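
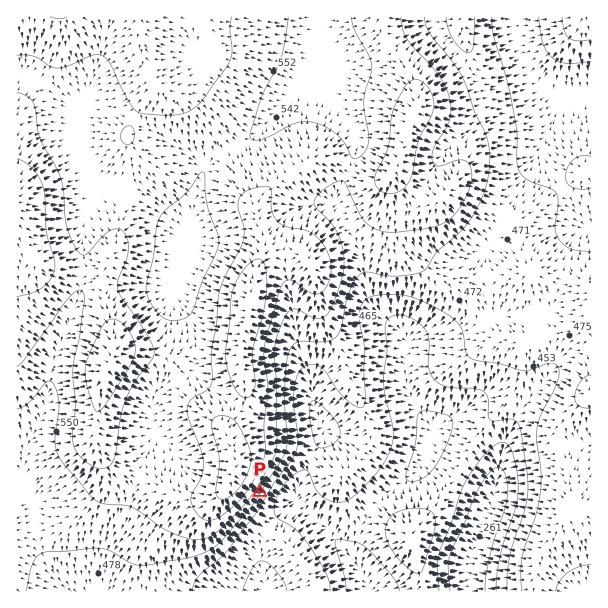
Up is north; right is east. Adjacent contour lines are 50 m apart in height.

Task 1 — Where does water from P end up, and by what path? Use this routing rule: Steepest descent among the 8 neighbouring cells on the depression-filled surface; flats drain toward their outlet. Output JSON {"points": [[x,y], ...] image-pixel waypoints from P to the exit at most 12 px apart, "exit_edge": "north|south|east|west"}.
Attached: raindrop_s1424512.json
{"points": [[260, 492], [272, 501], [284, 501], [296, 501], [308, 510], [320, 522], [332, 534], [344, 546], [354, 558], [362, 570], [366, 582], [369, 591]], "exit_edge": "south"}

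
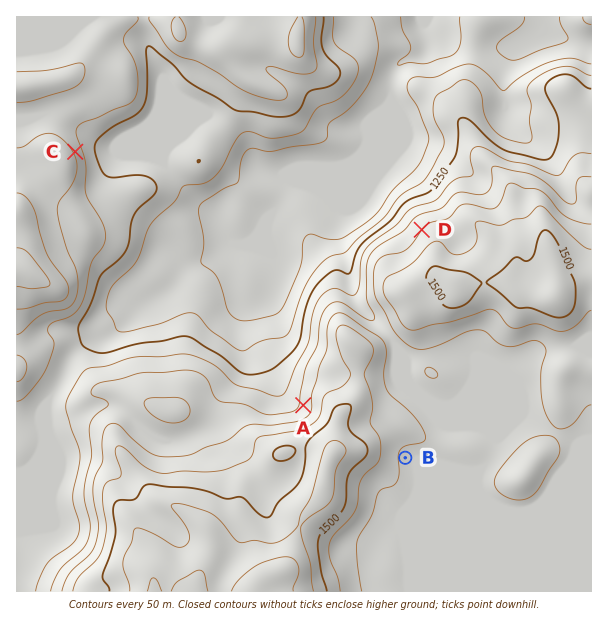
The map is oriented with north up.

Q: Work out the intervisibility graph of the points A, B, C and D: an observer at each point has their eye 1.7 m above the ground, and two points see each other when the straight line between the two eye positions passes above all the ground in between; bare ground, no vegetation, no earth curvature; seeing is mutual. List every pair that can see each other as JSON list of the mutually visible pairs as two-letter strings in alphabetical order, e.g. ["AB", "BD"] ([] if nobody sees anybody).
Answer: ["AC", "CD"]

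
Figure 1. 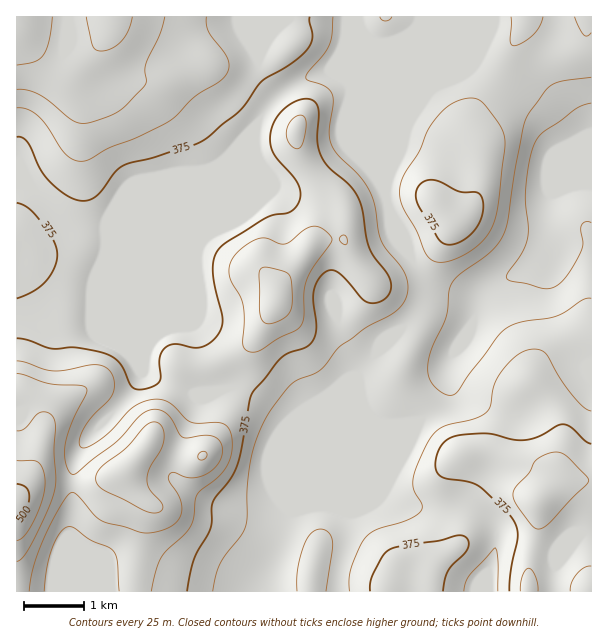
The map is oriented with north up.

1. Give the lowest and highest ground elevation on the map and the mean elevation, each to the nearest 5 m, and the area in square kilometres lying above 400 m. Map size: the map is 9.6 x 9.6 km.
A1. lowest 285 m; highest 510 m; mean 370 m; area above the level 18.7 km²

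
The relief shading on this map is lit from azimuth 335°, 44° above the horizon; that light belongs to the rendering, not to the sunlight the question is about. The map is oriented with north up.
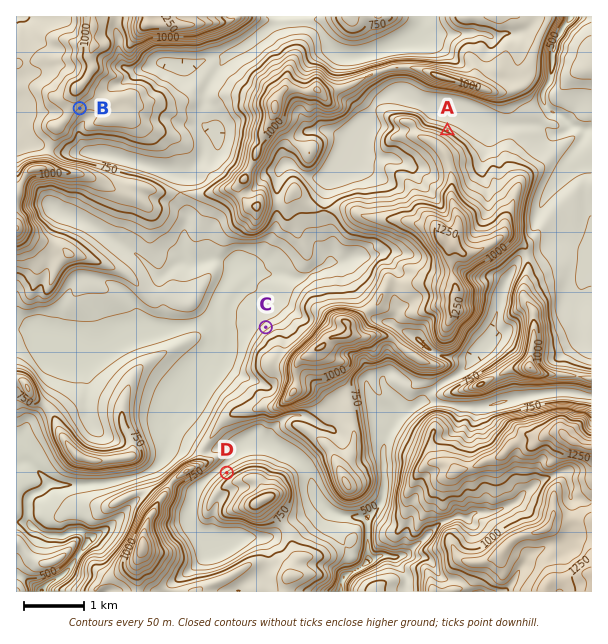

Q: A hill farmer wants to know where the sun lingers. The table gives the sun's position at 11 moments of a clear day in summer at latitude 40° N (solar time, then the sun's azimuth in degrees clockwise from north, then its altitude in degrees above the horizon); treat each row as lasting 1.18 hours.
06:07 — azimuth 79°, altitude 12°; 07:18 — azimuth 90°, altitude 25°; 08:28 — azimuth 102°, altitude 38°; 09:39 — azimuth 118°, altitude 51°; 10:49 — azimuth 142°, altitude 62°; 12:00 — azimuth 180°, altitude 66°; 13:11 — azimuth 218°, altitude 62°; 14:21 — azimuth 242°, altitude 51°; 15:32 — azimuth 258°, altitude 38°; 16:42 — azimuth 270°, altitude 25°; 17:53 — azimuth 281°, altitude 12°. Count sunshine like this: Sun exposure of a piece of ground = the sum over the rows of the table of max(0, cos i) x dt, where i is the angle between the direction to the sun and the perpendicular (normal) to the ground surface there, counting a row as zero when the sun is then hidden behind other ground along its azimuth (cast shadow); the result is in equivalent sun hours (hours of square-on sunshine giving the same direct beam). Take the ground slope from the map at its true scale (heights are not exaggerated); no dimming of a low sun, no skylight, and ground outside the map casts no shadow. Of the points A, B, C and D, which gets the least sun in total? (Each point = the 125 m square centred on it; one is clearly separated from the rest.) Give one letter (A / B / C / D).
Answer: D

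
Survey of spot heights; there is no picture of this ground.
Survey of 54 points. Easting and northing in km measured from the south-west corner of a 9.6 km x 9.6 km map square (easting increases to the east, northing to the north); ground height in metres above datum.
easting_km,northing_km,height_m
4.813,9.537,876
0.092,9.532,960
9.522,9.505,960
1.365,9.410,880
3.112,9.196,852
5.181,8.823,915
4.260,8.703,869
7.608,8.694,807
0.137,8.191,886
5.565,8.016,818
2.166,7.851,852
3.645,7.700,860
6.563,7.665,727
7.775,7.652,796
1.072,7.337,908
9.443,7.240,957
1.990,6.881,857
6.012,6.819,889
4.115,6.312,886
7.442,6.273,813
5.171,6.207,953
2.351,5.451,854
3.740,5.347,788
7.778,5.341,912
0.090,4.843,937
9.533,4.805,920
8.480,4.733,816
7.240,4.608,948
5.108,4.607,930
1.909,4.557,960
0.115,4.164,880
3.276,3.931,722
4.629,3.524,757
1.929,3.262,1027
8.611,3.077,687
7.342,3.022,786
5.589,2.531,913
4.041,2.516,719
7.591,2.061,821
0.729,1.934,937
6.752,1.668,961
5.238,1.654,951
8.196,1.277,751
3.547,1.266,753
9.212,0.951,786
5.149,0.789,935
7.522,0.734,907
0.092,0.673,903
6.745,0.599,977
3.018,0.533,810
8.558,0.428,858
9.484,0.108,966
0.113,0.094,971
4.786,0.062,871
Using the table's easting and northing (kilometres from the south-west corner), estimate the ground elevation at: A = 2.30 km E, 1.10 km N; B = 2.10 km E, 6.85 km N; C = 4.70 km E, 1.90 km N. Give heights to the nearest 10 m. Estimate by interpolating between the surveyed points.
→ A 810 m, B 850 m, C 880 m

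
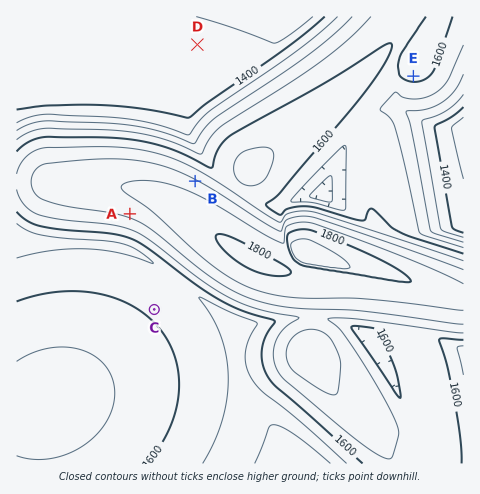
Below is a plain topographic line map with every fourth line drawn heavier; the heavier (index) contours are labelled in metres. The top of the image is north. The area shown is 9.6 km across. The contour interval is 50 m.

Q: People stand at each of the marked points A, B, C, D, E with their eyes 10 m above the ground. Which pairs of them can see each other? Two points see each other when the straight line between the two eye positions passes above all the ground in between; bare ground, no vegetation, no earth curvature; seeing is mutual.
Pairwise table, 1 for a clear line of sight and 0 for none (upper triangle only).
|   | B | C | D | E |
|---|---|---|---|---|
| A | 0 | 1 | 0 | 0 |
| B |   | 0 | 1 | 1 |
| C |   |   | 0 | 0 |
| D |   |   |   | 0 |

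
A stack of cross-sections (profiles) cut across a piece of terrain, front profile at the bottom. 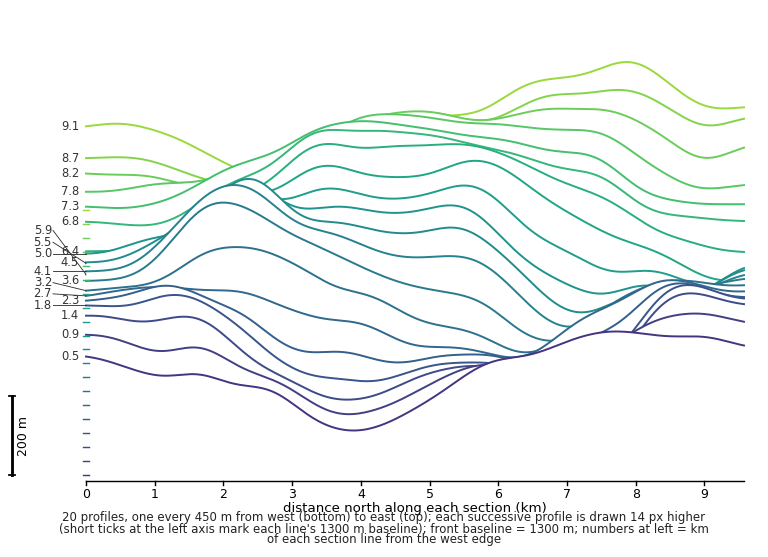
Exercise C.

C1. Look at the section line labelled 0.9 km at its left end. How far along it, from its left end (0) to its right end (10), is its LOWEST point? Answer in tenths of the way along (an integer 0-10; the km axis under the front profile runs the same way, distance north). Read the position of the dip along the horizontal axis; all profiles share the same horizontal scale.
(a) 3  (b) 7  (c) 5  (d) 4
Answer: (d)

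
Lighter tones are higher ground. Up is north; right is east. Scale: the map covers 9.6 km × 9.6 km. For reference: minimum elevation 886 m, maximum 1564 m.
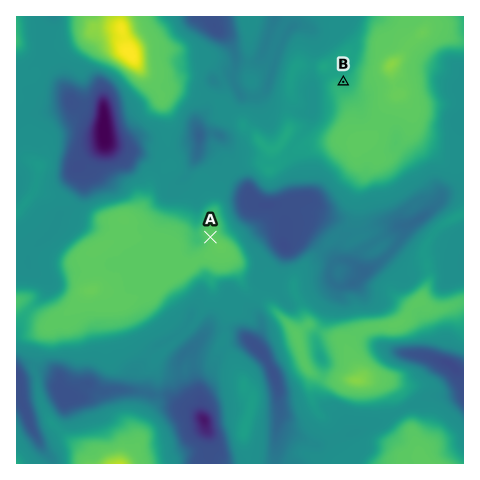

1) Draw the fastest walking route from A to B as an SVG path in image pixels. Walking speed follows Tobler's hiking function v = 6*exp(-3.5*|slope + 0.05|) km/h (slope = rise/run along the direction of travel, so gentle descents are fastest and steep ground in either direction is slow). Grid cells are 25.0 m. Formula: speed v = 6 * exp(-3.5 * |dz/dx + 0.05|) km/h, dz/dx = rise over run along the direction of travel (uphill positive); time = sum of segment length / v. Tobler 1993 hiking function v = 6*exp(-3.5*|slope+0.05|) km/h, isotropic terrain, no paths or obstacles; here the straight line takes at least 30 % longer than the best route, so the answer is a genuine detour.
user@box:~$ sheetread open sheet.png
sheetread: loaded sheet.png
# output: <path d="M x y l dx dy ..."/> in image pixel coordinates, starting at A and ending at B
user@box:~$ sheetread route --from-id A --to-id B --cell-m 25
<path d="M210 237l3-2 2-1 5-5 2-5 0-24 9-18 12-11 37-19 20-20 11-6 9-9 15-30 2-3 6-2"/>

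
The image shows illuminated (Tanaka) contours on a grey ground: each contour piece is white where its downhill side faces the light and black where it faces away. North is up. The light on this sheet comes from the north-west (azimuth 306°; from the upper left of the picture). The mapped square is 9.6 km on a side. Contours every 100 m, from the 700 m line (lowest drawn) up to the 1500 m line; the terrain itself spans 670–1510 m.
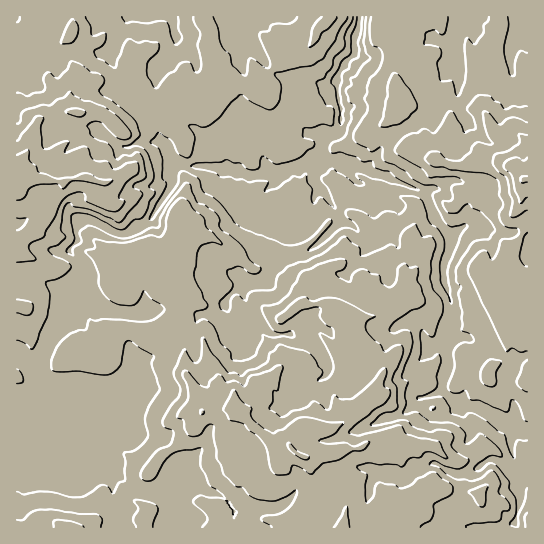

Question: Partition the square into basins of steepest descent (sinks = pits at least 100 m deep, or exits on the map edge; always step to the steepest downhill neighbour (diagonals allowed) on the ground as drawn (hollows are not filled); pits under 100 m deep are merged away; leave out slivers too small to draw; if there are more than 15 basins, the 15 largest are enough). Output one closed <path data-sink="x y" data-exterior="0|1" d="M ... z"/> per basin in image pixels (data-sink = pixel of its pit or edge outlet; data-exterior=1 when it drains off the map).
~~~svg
<path data-sink="357 34" data-exterior="0" d="M390 16l-189 0 0 5 8 8-1 22 7 22 0 16-3 9-3 3-10 3-22 1-8 6-15-3-15 1-20 22-9-12-9-6-22 0-8-3 0-21 8-10 0-5-10-17-1-12 0-6 5-12-1-10-56 0 1 511 511-1 0-381-9-11-12 2-9-1-16-25-12-2-18 10-1 10-4 4-8 20-5 6-6-12-9-32-9-8-11-6-4-16-3-32-5-18 4-6z"/><path data-sink="458 17" data-exterior="1" d="M527 16l-136 1 0 12-4 6 5 18 3 32 4 16 11 6 9 8 9 32 6 12 5-6 8-20 4-4 1-10 18-10 12 2 16 25 9 1 12-2 9 10z"/><path data-sink="171 17" data-exterior="1" d="M199 16l-126 0 0 11-5 12 0 6 1 12 10 17 0 5-8 10 0 21 8 3 22 0 9 6 9 12 20-22 15-1 15 3 13-7 17 0 10-3 3-3 3-9 0-16-7-22 1-22z"/>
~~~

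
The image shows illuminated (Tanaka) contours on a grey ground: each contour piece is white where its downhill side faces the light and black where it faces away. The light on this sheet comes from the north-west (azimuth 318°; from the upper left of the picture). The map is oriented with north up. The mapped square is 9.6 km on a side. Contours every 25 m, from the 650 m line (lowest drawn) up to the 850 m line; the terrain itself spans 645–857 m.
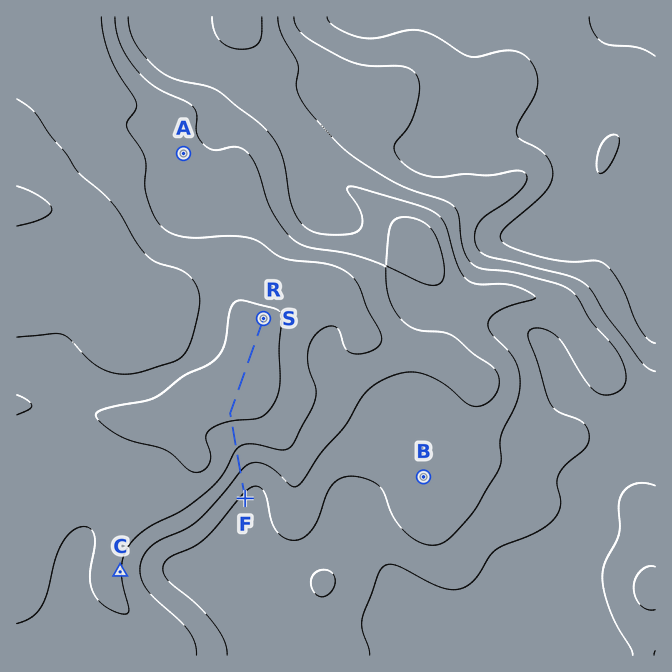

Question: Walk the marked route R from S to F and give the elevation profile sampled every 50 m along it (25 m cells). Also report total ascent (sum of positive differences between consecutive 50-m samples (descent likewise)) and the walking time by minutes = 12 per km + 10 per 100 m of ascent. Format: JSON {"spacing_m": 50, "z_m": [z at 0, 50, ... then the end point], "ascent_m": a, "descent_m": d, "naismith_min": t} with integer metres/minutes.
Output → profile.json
{"spacing_m": 50, "z_m": [831, 833, 834, 835, 836, 836, 837, 837, 838, 838, 838, 838, 839, 839, 839, 840, 840, 841, 841, 841, 841, 841, 841, 840, 840, 839, 838, 837, 835, 834, 832, 829, 826, 823, 820, 817, 814, 811, 809, 806, 803, 800, 797, 794, 791, 787, 783, 779, 774, 770, 766, 761, 758, 754, 751, 748, 746, 746], "ascent_m": 10, "descent_m": 95, "naismith_min": 35}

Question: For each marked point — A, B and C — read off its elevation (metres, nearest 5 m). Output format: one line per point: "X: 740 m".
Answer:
A: 785 m
B: 755 m
C: 800 m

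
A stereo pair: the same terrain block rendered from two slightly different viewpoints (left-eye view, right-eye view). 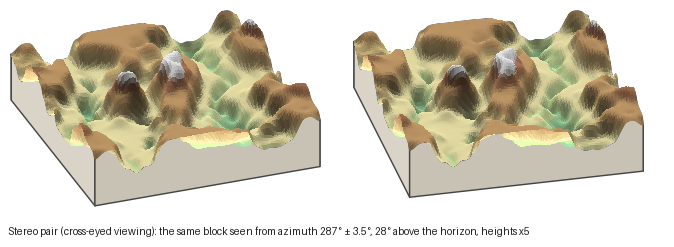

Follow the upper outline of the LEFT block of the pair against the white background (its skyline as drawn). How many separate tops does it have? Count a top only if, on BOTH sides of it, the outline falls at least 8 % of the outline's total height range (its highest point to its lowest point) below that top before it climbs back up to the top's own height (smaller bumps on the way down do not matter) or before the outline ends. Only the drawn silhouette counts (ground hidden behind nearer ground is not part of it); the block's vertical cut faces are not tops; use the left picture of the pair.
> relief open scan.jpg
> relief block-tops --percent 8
3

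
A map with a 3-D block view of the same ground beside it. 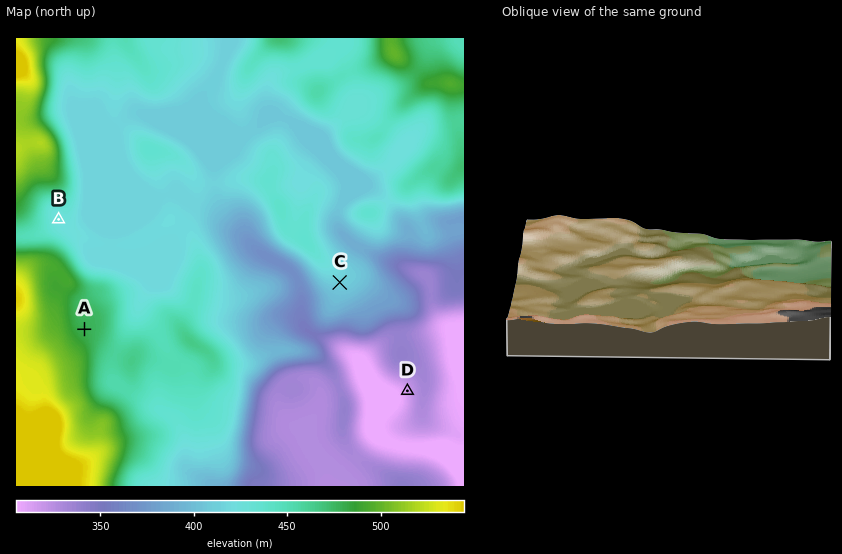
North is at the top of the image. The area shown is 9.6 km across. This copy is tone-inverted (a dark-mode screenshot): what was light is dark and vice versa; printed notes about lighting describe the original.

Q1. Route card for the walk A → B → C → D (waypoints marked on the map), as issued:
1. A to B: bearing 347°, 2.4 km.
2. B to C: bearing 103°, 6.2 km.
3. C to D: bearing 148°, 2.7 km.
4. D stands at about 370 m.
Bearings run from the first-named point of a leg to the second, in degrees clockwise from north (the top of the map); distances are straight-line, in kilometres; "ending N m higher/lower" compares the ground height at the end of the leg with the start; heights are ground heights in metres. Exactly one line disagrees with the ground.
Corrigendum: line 4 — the height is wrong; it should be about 320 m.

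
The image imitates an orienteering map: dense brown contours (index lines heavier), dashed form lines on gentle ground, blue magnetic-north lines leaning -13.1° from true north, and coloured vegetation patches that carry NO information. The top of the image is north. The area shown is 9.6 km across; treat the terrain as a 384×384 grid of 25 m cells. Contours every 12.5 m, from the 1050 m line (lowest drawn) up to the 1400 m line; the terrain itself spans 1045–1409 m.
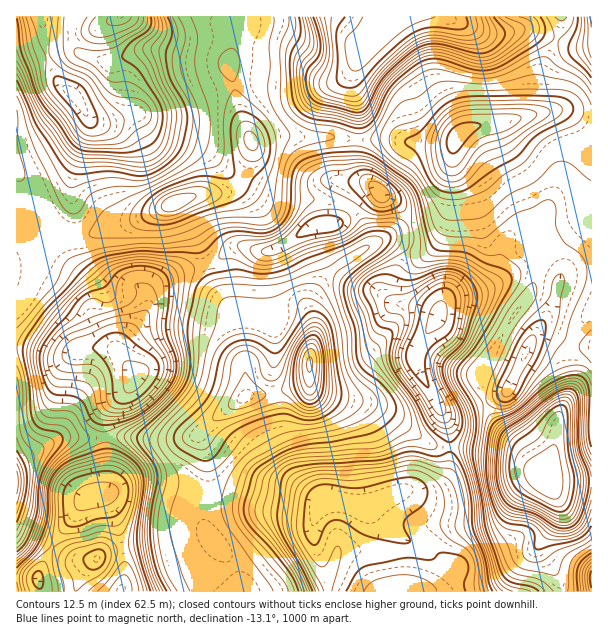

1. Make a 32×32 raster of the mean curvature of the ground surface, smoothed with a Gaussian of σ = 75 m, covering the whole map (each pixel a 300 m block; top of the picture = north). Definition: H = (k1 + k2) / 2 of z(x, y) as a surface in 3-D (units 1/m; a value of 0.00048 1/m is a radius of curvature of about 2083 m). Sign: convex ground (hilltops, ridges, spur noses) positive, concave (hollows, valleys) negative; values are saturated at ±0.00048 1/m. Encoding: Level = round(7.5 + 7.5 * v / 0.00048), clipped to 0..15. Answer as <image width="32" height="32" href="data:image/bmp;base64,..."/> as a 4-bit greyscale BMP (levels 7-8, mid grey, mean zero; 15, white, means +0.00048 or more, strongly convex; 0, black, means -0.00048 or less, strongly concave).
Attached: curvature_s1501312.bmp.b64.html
<image width="32" height="32" href="data:image/bmp;base64,Qk12AgAAAAAAAHYAAAAoAAAAIAAAACAAAAABAAQAAAAAAAACAAATCwAAEwsAABAAAAAAAAAAAAAAABEREQAiIiIAMzMzAERERABVVVUAZmZmAHd3dwCIiIgAmZmZAKqqqgC7u7sAzMzMAN3d3QDu7u4A////AAGKgxbJh5i+NoZmZ3SredgQuuYbyHeJyRiIiIhQrbiWwnvYPLeJqqQpmJh3UsmXWbYUhU2omZdzSYd3iHbFBdqZJWQtuIllhUd2eHdDqmz6lgRkCriJh4U0VlVmMr/d65cCMgaXeIVERWVUNhW/utxcmHRqmKiJhYmJpopInqrVStu87bynaKmJianaRq+p8kSZZ4u6unVVh5mboAeZzvVkemEEqnvLiPiKvWBMYF35lGmlMTmIqGr3ebgC7oBEzKI2lmIImcgq9lWRGv7DR1mDI2VlWpjJKfZlsjVb2BiIp1ZlZpqWZTT4laszGcw1mrlmmHR5qHd2mYc5VDiNlXmrpFmFWLuZmZlSR1IWWbdoibl0IkeImJmagUmiJ2WXZ4iJh1VmZXE5rP11u4moiHeHiau6mYQkIFaf9lyZhod4eIeImoZnneUQOKZsmId3iHl2mIz+qZnImqcBeWeHdoiJeJqHm8mYpVZxA4qXd4d4mYiqdHdmiYUzQIuMxnZ3eJmVZVRYhq14qqrLa8doZniqgiR1aJbMes7aumvaqnVnx2NHYmeXp4iKYshXu83tqrMjeWR5l4eYEhHrdmdmaKuCJIlmqoiHuBNCnrqpmHeMY4y6d6qJiKaGVCjtpVm6eFKaZ7qIiIiZ1VZDiVM0aYhTmTMieYiYnZNndUMiVBfL"/>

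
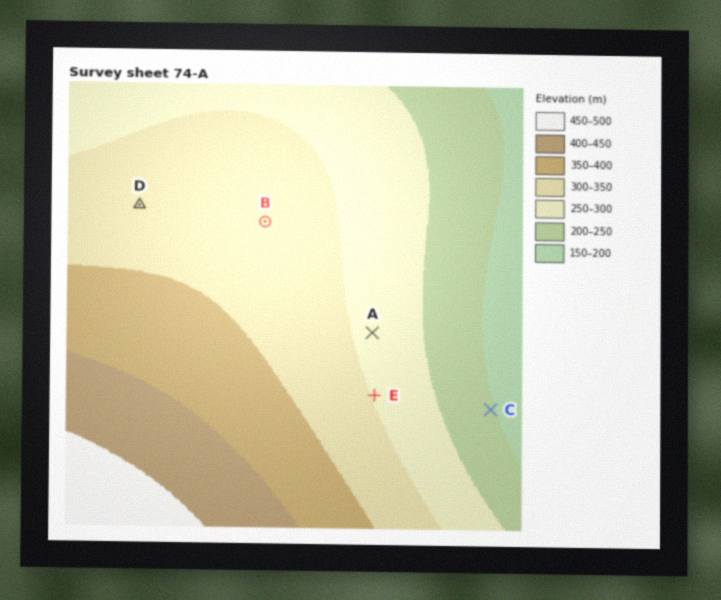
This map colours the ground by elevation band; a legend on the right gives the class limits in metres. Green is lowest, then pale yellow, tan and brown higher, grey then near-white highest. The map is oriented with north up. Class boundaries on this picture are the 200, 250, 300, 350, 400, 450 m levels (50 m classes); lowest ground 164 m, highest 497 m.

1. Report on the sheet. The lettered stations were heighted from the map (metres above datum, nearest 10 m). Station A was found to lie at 290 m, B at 320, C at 200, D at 330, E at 300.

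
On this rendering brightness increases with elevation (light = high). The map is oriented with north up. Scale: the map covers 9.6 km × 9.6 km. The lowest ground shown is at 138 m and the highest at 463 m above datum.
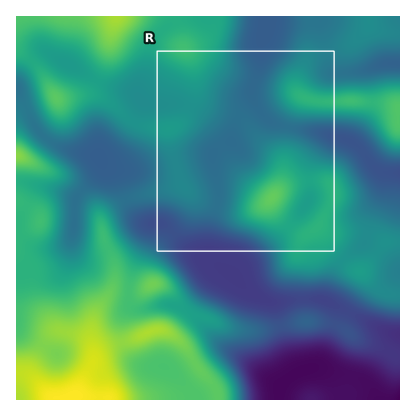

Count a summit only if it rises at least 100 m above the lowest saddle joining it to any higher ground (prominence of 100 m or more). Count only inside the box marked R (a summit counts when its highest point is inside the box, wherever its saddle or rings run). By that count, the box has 1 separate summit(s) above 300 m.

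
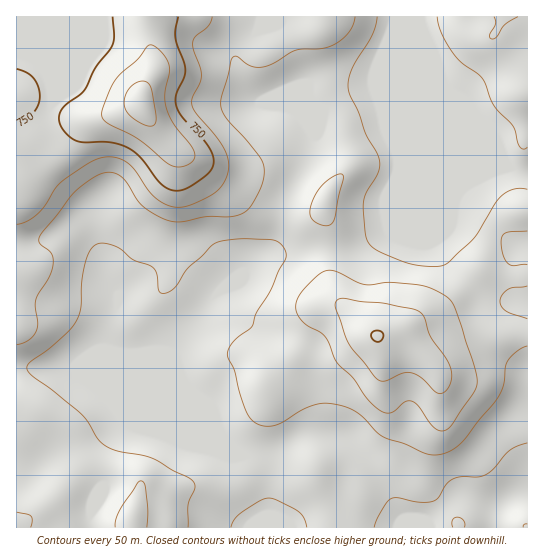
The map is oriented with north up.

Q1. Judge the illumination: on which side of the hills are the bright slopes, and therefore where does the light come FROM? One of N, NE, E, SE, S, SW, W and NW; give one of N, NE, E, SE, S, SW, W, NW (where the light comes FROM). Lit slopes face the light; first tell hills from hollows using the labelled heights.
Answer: NW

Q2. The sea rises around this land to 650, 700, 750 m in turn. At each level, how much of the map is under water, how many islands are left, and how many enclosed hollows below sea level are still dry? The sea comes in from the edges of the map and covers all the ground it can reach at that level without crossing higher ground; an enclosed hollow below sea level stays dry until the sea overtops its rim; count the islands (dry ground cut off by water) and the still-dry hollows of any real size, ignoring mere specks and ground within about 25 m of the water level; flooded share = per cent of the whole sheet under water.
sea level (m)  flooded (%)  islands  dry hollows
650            73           1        0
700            85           1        0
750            94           0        0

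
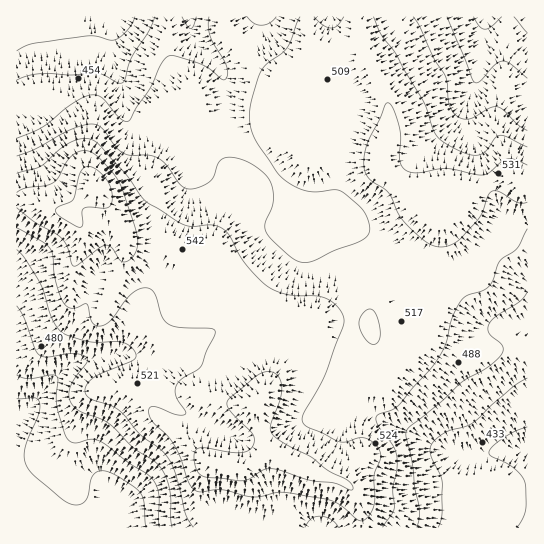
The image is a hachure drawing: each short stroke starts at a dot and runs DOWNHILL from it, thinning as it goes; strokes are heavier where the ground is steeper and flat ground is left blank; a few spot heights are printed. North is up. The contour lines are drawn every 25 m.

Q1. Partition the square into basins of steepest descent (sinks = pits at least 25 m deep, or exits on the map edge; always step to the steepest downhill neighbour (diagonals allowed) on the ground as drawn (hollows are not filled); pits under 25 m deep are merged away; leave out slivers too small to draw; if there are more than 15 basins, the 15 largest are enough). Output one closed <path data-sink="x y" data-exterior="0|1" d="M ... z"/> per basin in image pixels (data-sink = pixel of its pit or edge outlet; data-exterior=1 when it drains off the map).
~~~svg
<path data-sink="93 17" data-exterior="1" d="M359 16l-342 0-1 183 15 2 20 8 19 4 17-20 10-6 29 54 11 3 29 0 15 7 16 2 8 17 2 18 4-4 10 0 17 5 15 7 34 24 80 3 4 3 1 7 6 4 15 0 9-4 11-10 12-24 3-38 9-27 3-17-13-8-47-42 0-16 8-26 0-22-27-61z"/><path data-sink="118 527" data-exterior="1" d="M97 187l-10 6-17 20-19-4-25-9-10 1 0 326 345 1-1-25-4-9-7-9-10-5-24-7-42-20-5-4-7-16-5-28 13-23 8-31 7-16 10-10 7-3-14-2-8-4-26-20-15-7-17-5-10 0-4 4-4-26-9-10-13-1-15-7-29 0-11-3z"/><path data-sink="527 451" data-exterior="1" d="M513 179l-14 0-21 8-13 11-6 9-19 10-3 17-9 27-3 38-6 16-13 16-13 6-15 0-6-4-1-7-4-3-65-2-8 4-10 10-4 8-8 32-16 30 1 13 8 25 8 10 42 20 24 7 10 5 7 9 4 9 2 25 166-1 0-342-7-1z"/><path data-sink="486 17" data-exterior="1" d="M527 16l-167 1 1 25 27 61 0 22-8 26 0 16 47 42 11 7 5 0 16-9 15-18 16-8 9-2 14 0 8 5 7-1z"/>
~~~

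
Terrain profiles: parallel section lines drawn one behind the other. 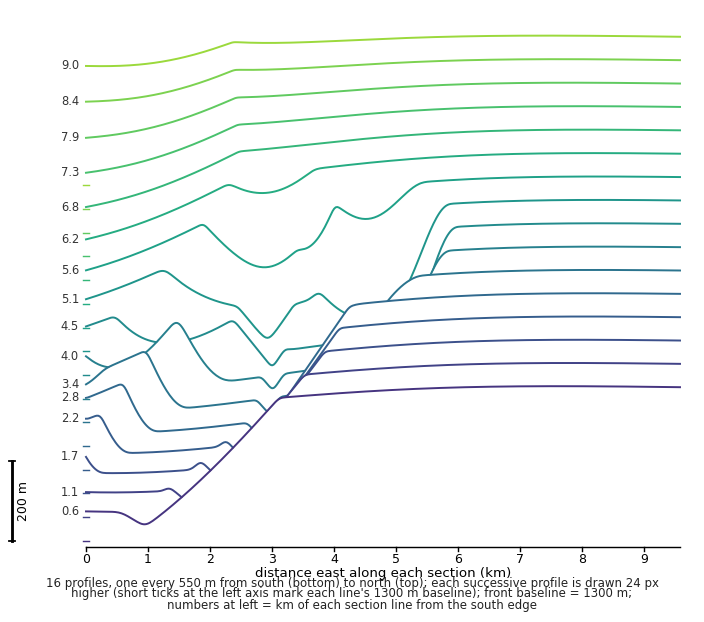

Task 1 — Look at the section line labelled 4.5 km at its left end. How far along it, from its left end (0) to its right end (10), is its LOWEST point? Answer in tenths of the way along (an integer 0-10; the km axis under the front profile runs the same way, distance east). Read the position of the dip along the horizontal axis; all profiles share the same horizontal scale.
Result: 3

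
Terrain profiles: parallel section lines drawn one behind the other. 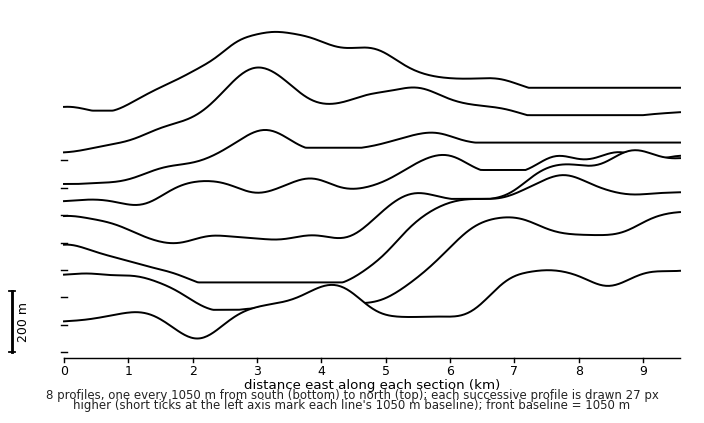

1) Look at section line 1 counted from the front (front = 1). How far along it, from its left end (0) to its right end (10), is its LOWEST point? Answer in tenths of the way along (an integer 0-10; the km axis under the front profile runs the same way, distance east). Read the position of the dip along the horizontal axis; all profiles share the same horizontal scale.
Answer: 2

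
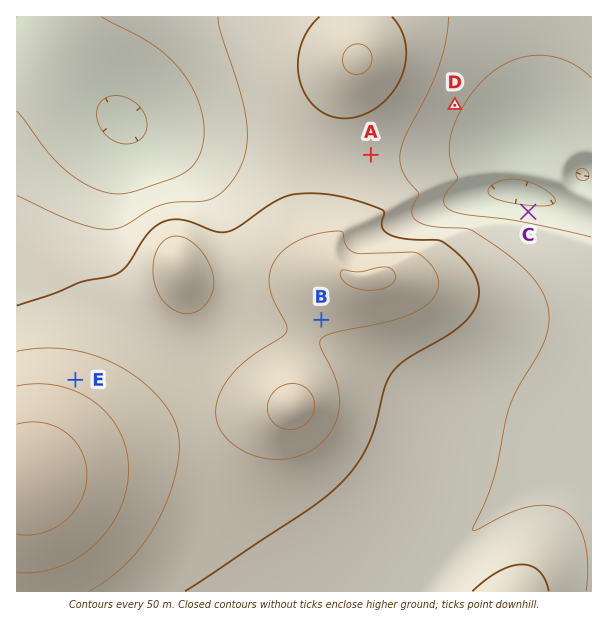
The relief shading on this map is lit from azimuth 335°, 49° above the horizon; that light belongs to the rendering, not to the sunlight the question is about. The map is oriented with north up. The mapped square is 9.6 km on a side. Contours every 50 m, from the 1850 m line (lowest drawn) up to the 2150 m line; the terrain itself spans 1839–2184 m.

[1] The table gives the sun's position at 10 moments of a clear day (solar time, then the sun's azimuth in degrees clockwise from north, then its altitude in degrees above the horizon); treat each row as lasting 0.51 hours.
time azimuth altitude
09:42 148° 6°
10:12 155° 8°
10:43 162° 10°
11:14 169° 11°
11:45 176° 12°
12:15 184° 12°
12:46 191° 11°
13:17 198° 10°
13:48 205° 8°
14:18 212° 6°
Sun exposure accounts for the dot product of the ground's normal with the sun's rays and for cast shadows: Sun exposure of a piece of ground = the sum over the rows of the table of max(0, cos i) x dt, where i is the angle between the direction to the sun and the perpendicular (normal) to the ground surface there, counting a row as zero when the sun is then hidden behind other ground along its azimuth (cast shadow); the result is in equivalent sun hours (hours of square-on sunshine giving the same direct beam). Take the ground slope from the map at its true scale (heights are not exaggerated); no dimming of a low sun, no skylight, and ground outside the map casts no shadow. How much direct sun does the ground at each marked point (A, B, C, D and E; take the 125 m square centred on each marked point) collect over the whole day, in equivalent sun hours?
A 0.9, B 1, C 0.1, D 1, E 0.5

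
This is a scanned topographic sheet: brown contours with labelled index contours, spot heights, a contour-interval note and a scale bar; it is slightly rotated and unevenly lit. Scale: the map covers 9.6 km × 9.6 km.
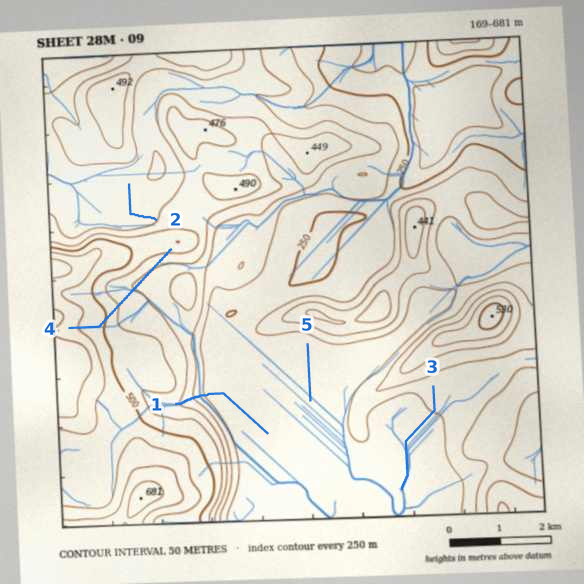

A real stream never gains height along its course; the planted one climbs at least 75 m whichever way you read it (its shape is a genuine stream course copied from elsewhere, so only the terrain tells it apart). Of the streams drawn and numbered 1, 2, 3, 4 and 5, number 4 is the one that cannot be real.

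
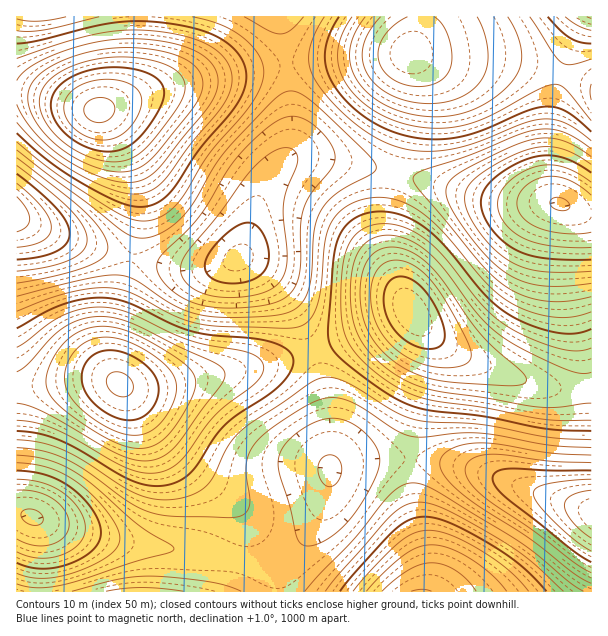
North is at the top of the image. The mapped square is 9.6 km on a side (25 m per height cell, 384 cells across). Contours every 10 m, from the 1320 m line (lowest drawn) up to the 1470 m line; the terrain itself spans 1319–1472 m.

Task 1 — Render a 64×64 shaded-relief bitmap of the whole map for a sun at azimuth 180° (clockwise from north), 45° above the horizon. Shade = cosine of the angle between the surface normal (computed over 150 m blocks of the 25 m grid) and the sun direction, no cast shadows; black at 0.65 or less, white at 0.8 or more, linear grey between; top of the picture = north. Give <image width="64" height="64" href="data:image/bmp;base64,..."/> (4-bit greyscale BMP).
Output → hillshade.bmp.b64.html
<image width="64" height="64" href="data:image/bmp;base64,Qk12CAAAAAAAAHYAAAAoAAAAQAAAAEAAAAABAAQAAAAAAAAIAAATCwAAEwsAABAAAAAAAAAAAAAAABEREQAiIiIAMzMzAERERABVVVUAZmZmAHd3dwCIiIgAmZmZAKqqqgC7u7sAzMzMAN3d3QDu7u4A////ACERERERESIiIiMzREVVVVVEQzMzM0RERVVVRERDMzIiIREREREiIiIzMzREVVVVVURDMzMzNEREREREQzMzIiIhERESIiIzMzRERFVVVmVVVEMzMzMzREREREMzMiIiIiIiIiIzM0RERFVVVWZmZlVURDMzMzM0REMzMyIiIiIiIiIjMzREVVVVZmZmZmZmZVVEQzMzMzMzMzIiIiIiIiIzMzRERVVWZmZmZmZmZmZlVURDMzMzMzMyIiIREiIiIjRERFVWZmd3d3d3d2ZmZmVVVERDMzMzMiIiERESIiMzRVVWZmd3d4iId3d3ZmZmZVVUREQzMzMiIiEREiIjNERmZmd3d4iIiIiId3dmZmZVVVVUREMzMyIiIiIiIzRFVXd3iIiIiZmZiIh3dmZmZVVVVVVERDMzIiIiIjM0RVZniImZmZmZmZmYiHd2ZmVVVVVVVVREQzMzMzMzRFVmd3iZmaqqqpmZmZiId2ZmVVVVVVVVVVRERDMzRERVZneImaqqqqqqqqmZmId3ZmZVVVVVVVVVVVRERERVVmd4iZmqu7u7uqqqqZmIh3dmZmZVZmZmZlVVVVVVVmZ3iJmaqqu7u7u7qqqpmYiHd3ZmZmZmZmZmZmZmZmZnd4iZqqq7u7u7u7qqqpmZiId3d3ZmZmZmZmZmZmZmd3iJmaqru7u7u7u7qqqpmZiIh3d3d3d3d3d3d3d3d3eIiZmqq7u7u7uqqqqqqpmZiIiId3d3d3d3d3d3d3d3iImZqqu7u7u6qqqqqZmZmYiIiIiIiIiIiId3d3d3eIiJmaqqu7u6qqqqmZmZmZmIiId3d4iIiIiIiIiIiIiIiZmaqqqqqqqpmZmIiIiIiIh3d3d3eIiIiIiIiIiIiIiZmaqqqqqpmZiIiHd3d3d3d3dmZnd3eIiIiIiIiIiImZmaqqqqmZiId3d3ZmZnd3ZmZmZmZmd3d4iIiIiIiImZmZqqmZmYh3dmZmZVZmZmZmVVVVVVZmZ3d3d3d4iIiZmZmZmZiId2ZlVVVVVVVVVVVURERERVVWZmZmd3eIiJmZmZmYh3dmVVREREREVVVEREQzMzM0REVVVVZmd3iImZmZmId3ZlVEREREREREREQzMzIiIjMzM0REVVZnd4iImZiId2ZVRDMzMzNEREQzMzIiIiIiIiIiMzNEVWZ3eIiIiHd2VUQzMzMzMzMzMzMiIiERERERESIiIzRFVmd3iIiHdmVUQzMyMzMzMzMzIiIhERERERERERIiM0RVZnd3d3dmVUQzMiIjMzMzMzIiIRERERERERERESIzRFVmZ3d3ZlVEQzMiIjMzMzMyIiERERERIiIhERESIjNEVWZmZmZlVEQzMiIiMzMzMyIiEREREiIiIiIiIiIjM0RVVmZmZVVEMzMiIiMzMzMyIiERERIiMzMzMzMzMzNERVVVVVVVREMzMiIiMzMzMzIiIREiIjM0RERERERERERVVVVVVURDMzIiIiMzMzMyIiIiIiIzREVVVVVVVERFVVVVVVVEQzMyIiIiMzMzMiIiIiIjM0RVVmZmZmZVVVVVVVVVVEMzMiIiIiMzMzMiIiIiMzNEVVZnd3d3dmZmZmZmVVVEMzIiIiIiMzMzMiIiIzM0RFVmZ3d4h3d3dmZmZmZVVEMzIiIiIiMzMzMzIiIjREVWZnd3iIiIiHd3dmZmZVVEQzIiIiIiMzMzMzMzMzRVVmd3iIiIiIiId3d3ZmZlVUQzIiIiIjMzREREMzM0RWZ3iIiZmZiIiIh3d3dmZlVURDMiIiIjM0REREREREVWd4iZmZmZmYiIh3d3dmZlVURDMzIiMzNERVVVVVVVVmiJmaqqqqmZiIiHd3d2ZmVVREMzMzM0RFVWZmZmZmZneZqqu7uqqZmIiHd3d3ZmVVVEREM0RERVZmd3d3d3d4iKqru7u7qpmYiId3d3dmZlVURERERVVWZ3d4iIiIiImZq7u7u7uqmZiIiHd3d3ZmVVVVVVVVZmd3iIiZmZmZmaq7u7u7uqqZiIiIiId3d2ZlVVVVZmZ3eIiZmZmZmqqqq7u7u7uqqZmIiIiIiId3dmZmZmZnd4iImZmaqqqqqqq7u7u6qqmZmIiIiIiIiHd3ZmZnd3iIiZmZmqqqqqqqq7uqqqqZmYiIiIiIiIiIh3d3d3d4iImZmZmqqqqqqqqqqpmZmIiIiIiIiIiIiIiId3d3eIiJmZmZmZmaqqqqqqqqiIh3d3d3d3eIiIiIiIiHd3iIiJmZmZmZmZmZmZqpmZl3dmZmZmZmd3eIiIiIiId3iIiJmZmZmZmZmZmZmZmYiGZlVVVVVVZmZ3d3d3d3d3eIiIiZmZmYiIiIiIiIiIh3VVRERERERVVmZmd3d3d3d3eIiIiZiIiId3d3eIiHd2ZUQzMzMzNERFVVZmZmZnd3d3eIiIiIh3d3d3d3d3dmZUMyIiIiIjM0RERVVVVmZmZ3d3d3d3d3dmZmZmZmZmVUMyIhEREiIiMzM0REVVVmZmZmZnd3dmZmZmZmZmZmVUQyIRERERESIiIjMzREVVVWZmZmZmZmZmZmZmZmZlVUQyIhEQABEREREiIjM0RFVVVVVVVVVVVVVWZmZmVVVUQzIhEQAAABEREREiIzNERVVVVVRERVVVVVVVVVVVVURDMiERAAAAERERESIjM0RFVVVERERERFVVVVVVVVVURDMiEREAAAERERERIiMzREVVVERERERERVVVVVVVVURDMy"/>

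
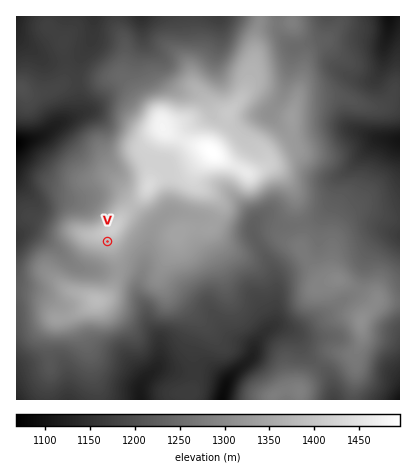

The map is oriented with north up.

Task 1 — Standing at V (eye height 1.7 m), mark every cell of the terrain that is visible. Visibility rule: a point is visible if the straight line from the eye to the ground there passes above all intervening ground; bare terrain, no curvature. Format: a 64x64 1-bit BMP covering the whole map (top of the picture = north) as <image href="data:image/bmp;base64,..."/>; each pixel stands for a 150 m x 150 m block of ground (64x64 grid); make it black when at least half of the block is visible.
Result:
<image width="64" height="64" href="data:image/bmp;base64,Qk0+AgAAAAAAAD4AAAAoAAAAQAAAAEAAAAABAAEAAAAAAAACAAATCwAAEwsAAAIAAAAAAAAA////AAAAAAAAAAH+D+IAAAAAAP4P/wEAAAAA/w//AwAAAAD/B/+HAAAAAH8D/8+AAAAAf4H//4AAAAB/wP//gAAAAH/gf/+AAAAAf/B//4AAAAB4AD//wAAAAGAAP//AAAAAAAAf/8AAAAAAAA//wAAAAAAAB//AAAABAAAH/+AAAAGAAAf/8AAGA4AAB8HwAB+DgAAH8PgA/8cAAAP4OAH/xwAAA/wAB//PgAAD/AAP/++AAAP8AA///+AAA/wACAP/8AAD+AAAAcPwAAM8AAABAfAAAxwAAAMAc4ABHAAAAAA/gAAAAAAAAAGAAAAAAAAAAAAAAAAAAAAAAAAAAAAAAAAAAAAAAAAAAAAAAAAAAAAAAAAAAAAAAAAAAAAAAAAAAAAAAAAAAAAAAAAAAAAAAAAAAAAAAAAAAAAAAAAAAAAAAAAAAAAAAAAAAAAAAAAAAAAAAAAAAAAAAAAAAAAAAAAAAAAAAAAAAAAAAAAAAAAAAAAAAAAAAAAAAAAAAAAAAAAAAAAAAAAAAAAAAAAAAAAAAAAAAAAAAAAAAAAAAAAAAAAAAAAAAAAAAAAAAAAAAAAAAAAAAAAAAAAAAAAAAAAAAAAAAAAAAAAAAAAAAAAAAAAAAAAAAAAAAAAAAAAAAAAAAAAAAAAAAAAAAAAAAAAAAAAAAAAAAAAAAAAAAAAAAAAAAA=="/>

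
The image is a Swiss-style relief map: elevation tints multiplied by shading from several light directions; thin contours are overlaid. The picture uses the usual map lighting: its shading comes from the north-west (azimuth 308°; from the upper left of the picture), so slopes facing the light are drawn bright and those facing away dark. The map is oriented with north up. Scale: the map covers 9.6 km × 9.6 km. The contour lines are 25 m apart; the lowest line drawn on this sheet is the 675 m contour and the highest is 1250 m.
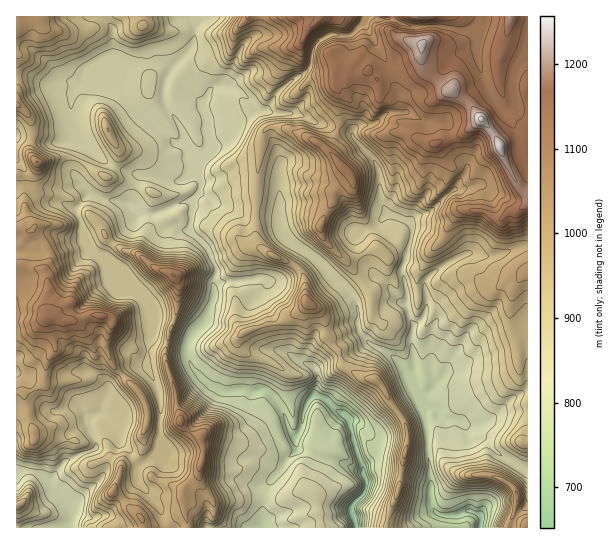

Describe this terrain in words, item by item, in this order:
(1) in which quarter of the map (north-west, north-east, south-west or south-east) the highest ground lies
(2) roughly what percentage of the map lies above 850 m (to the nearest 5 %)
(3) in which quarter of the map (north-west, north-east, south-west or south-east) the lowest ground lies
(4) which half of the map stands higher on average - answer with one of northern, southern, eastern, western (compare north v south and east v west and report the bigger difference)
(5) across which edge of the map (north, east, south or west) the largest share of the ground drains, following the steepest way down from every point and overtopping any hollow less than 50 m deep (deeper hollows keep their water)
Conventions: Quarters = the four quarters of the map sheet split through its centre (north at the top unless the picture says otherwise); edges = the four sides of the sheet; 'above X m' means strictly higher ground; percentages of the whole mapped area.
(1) The highest ground is in the north-east quarter.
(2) Roughly 75 % of the ground is higher than 850 m.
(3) The lowest point lies in the south-east quarter of the map.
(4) On average the northern half of the map is the higher ground.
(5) The largest share of the runoff leaves by the southern edge.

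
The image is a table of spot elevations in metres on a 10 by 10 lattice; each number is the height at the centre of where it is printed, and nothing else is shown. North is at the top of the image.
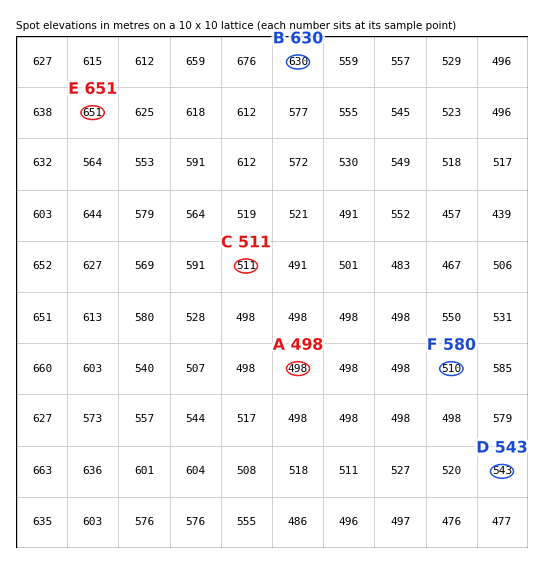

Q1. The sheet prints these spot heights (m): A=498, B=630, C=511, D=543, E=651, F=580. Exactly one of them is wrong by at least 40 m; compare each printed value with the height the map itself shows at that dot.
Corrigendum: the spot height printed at F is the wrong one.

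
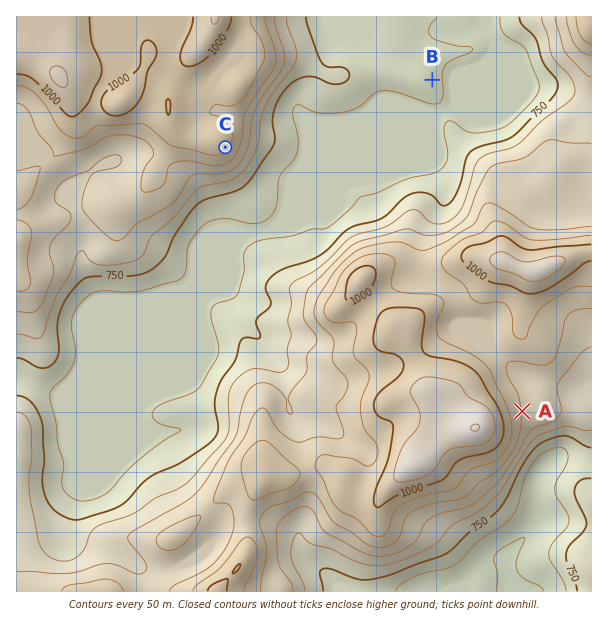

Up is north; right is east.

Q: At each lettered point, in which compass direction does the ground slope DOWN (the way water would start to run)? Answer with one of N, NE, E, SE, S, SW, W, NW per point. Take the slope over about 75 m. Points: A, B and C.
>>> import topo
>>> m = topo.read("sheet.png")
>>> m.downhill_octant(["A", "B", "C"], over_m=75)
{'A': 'E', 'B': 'E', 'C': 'SE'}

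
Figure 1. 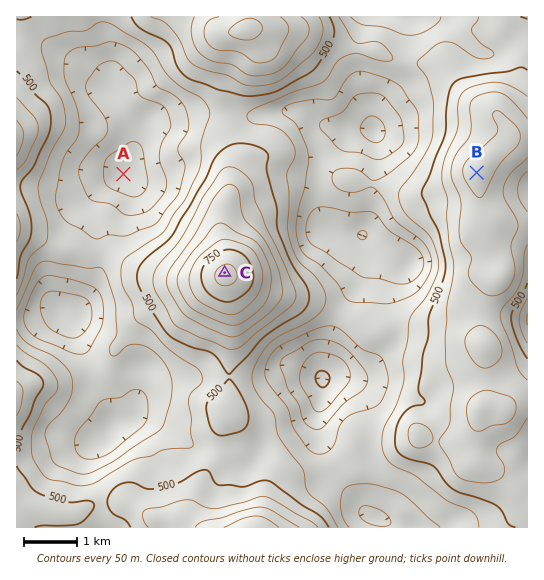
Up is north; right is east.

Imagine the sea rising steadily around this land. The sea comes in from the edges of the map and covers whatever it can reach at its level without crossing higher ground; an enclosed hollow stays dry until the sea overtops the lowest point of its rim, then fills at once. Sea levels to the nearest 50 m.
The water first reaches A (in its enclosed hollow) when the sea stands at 400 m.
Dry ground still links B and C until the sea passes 450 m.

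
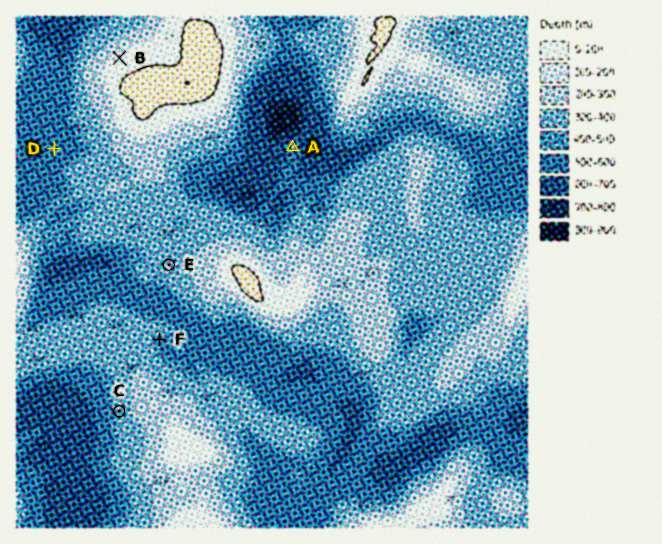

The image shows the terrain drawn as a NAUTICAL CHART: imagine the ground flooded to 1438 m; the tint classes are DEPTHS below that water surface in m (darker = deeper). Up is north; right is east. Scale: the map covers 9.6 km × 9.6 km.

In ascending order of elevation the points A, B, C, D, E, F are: A D F C E B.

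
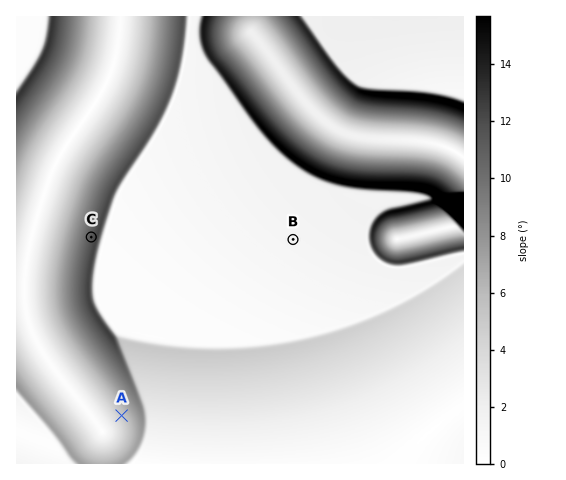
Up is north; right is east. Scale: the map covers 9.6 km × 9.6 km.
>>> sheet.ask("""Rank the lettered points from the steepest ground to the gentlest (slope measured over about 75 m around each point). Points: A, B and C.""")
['C', 'A', 'B']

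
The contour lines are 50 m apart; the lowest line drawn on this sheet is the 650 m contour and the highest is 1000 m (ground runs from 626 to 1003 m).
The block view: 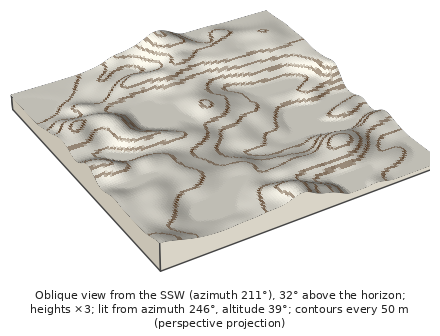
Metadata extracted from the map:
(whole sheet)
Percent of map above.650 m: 90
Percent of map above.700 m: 77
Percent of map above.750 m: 64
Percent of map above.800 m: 37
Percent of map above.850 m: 18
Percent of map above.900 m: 4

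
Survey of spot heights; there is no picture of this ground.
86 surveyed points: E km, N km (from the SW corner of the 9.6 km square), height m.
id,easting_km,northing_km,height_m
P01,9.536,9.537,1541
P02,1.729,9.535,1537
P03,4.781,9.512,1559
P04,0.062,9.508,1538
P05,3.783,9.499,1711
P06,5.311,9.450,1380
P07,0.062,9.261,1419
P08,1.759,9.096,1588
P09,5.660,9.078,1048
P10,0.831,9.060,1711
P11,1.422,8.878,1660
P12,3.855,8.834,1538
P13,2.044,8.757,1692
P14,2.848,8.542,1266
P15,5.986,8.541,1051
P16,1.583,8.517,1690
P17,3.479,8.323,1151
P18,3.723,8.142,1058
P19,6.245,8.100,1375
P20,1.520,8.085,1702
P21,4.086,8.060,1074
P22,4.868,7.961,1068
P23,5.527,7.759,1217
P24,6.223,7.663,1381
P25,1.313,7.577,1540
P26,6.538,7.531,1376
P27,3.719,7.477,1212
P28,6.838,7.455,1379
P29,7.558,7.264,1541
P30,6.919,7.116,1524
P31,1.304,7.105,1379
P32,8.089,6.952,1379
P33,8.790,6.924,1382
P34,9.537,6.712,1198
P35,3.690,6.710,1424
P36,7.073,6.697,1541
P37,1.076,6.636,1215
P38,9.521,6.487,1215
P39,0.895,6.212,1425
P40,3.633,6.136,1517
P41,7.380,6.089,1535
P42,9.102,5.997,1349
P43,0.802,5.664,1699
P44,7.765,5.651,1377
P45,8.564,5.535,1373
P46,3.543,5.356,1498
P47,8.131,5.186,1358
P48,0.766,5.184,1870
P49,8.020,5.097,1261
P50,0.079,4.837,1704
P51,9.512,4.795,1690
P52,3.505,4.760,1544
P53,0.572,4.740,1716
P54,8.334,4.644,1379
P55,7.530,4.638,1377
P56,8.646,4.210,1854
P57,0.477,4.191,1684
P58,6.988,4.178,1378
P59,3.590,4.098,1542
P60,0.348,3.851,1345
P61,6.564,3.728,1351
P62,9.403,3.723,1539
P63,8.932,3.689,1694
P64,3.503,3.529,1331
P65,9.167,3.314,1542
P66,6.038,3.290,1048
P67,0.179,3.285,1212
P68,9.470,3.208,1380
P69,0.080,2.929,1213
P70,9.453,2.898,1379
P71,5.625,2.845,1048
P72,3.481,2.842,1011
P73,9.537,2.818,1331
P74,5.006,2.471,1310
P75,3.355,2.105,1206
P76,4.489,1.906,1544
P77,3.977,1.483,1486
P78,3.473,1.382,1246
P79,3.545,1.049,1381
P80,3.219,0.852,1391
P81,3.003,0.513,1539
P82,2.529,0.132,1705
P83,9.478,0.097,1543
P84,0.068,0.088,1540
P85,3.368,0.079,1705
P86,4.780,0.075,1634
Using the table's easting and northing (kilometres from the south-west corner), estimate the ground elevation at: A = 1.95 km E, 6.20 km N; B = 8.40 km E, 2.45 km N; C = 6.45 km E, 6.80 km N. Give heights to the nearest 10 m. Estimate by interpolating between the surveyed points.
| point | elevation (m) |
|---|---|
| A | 1350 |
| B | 1510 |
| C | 1430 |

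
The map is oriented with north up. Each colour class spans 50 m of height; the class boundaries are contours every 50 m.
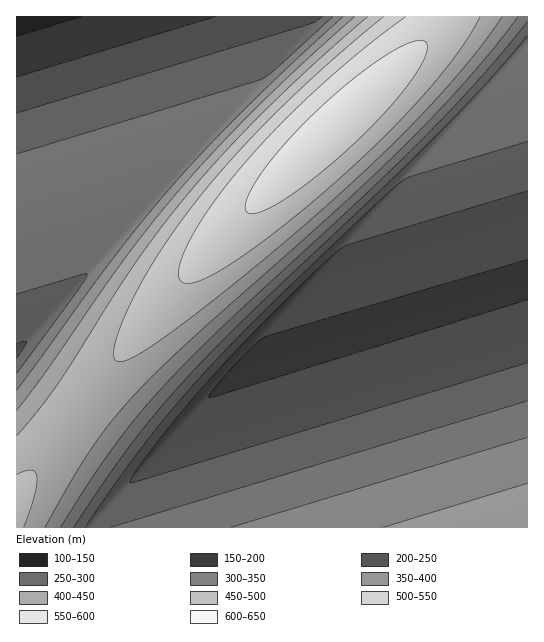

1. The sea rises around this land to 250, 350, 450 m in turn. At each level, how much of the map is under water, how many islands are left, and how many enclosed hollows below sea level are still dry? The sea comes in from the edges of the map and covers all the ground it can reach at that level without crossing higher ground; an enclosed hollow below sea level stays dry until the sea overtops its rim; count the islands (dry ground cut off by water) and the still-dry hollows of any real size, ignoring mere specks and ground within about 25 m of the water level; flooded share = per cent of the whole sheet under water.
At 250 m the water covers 26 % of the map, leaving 0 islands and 0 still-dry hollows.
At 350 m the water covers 61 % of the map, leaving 0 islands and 0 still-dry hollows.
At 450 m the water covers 76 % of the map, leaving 0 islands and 0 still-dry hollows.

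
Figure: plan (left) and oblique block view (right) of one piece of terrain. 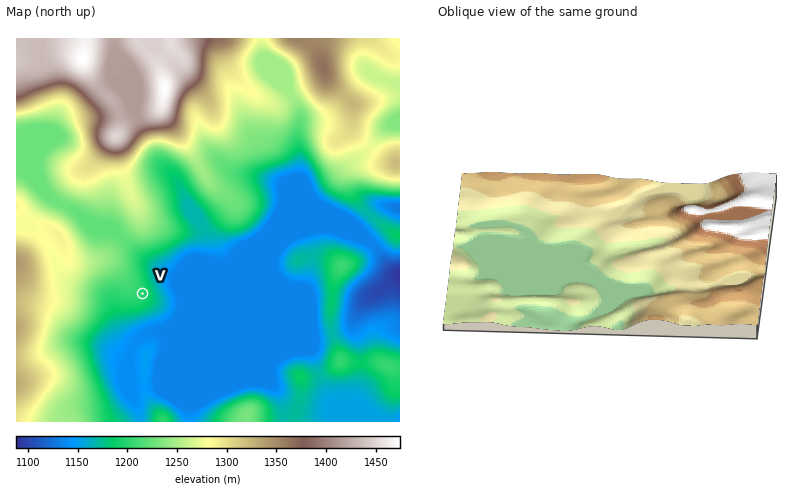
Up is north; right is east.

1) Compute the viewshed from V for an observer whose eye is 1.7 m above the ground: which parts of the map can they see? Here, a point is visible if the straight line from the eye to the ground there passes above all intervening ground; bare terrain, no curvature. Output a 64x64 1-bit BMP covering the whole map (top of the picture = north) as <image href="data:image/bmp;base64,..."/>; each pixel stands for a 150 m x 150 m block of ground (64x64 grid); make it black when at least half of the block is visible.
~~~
<image width="64" height="64" href="data:image/bmp;base64,Qk0+AgAAAAAAAD4AAAAoAAAAQAAAAEAAAAABAAEAAAAAAAACAAATCwAAEwsAAAIAAAAAAAAA////AAAAAAAAf////AIAAAD////+BgAAAH////8OAAAAP/////4ABgA/n////wAGAD8P////AAA4/g////4AAP/8D////xgA//gH////OAD/8Ab////8DP/gAv////wc/+AAf////jx/gAB////8PH+AAD////wIf4AAP///+AB/gAAf///4AH5gAB////gAfGAAH///+AB48AAf///4ADjwAB////gAOPAGH///+AA88Awf///4ADhwCB////gAOHAYH///+AA4fDAf///8ADA/8H////wAMD/5///+fAAgIH////48AABAP////zgAAEA/////8AAAAD/////gAAAAP+P//8AOAAA/Af4//DwAAHwB/B//+AAAeAH8B//gAADwAfgD/8AAAeAB8AD/gAADwAHgAH8AAAeAA8AAP78AH4ADgAA//wA/gAMAAD//AB+AAgAAP/8AD8AGAAA//wAH4AQAAD/+AAfwDAAAP/4AB/AcAAA/zAAH+DgAAD2AAAB/+OAAOQAAAB/x4AB5AAAAD+HgAD8AAAAH4cAAPwAAAAHBgAB/gAAAAAGAYH8AAAAAAwGA/gDgAAADAQD8APgAAB8AAfgA/8AAHgAB8AD/wAAOAAHwAI/AAAwAAeAAAAAAAAAB4AAAAAAAAAPAAAAAAAAAB8AAAAAAAAAPgAAAAAAAAB4AAA=="/>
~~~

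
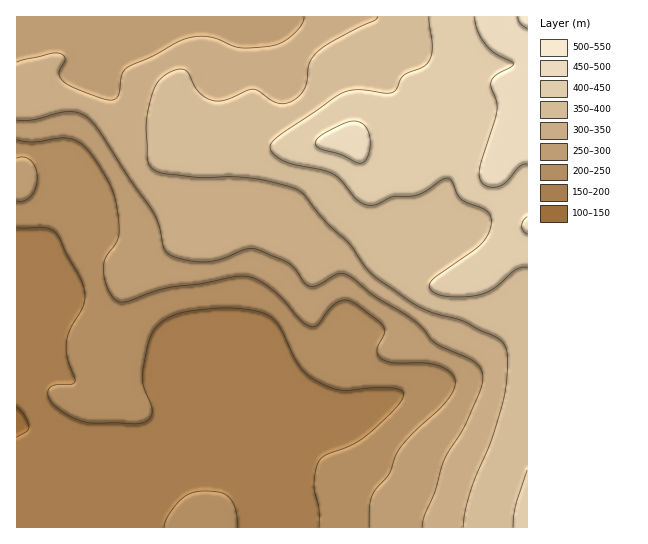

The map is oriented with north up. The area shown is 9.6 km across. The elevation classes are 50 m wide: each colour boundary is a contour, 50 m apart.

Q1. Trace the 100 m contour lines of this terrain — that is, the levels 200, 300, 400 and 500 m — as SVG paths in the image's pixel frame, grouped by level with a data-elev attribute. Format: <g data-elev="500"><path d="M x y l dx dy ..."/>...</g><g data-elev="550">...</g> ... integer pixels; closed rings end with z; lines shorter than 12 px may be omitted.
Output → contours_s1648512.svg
<g data-elev="200"><path d="M238 527l-3-18-5-11-9-5-16-2-14 2-10 6-13 16-4 12"/><path d="M17 228l28 0 10 4 5 6 23 47 2 9-1 9-14 26-4 14 1 15 8 20 0 4-4 2-18 2-4 3-1 4 2 6 5 7 22 13 16 4 41 1 8-1 7-3 2-5 1-6-8-22-2-12 5-28 6-15 8-10 13-7 13-4 26-3 17 0 17 1 14 3 9 4 10 11 14 30 7 12 10 9 15 8 17 4 42-2 12 1 5 2 1 6-4 8-30 29-18 11-26 10-6 6-3 9-2 15 5 24 0 18"/></g><g data-elev="300"><path d="M17 120l17 0 35-9 10 2 10 5 9 11 31 48 23 33 7 15 5 22 2 4 5 4 18 6 18 1 15-3 24-10 9 0 34 14 6 6 10 14 6 4 8-2 18-11 9 0 29 23 39 24 22 22 33 15 9 7 5 10-3 15-16 37-20 34-9 30-11 26-2 10"/><path d="M304 17l-2 8-9 10-11 7-11 4-32 2-24-10-10-2-12 1-12 4-27 14-28 14-4 6-4 20-5 5-7 0-13-5-20-8-9-5-5-8 6-15 0-2-4-3-10-1-34 9"/></g><g data-elev="400"><path d="M527 470l-12 36-2 21"/><path d="M429 17l3 32-2 9-4 7-22 10-4 4-3 10-5 4-7 0-28-3-10 1-8 3-61 43-7 6 0 7 5 7 10 5 37 8 10 4 8 7 16 18 10 6 10-1 16-7 25-2 8-4 17-12 7 0 10 19 6 4 21 9 4 6 0 6-3 11-8 11-49 36-1 6 2 4 5 3 18 3 26-3 14-7 22-18 10-2"/></g><g data-elev="500"><path d="M518 17l2 6 7 6"/></g>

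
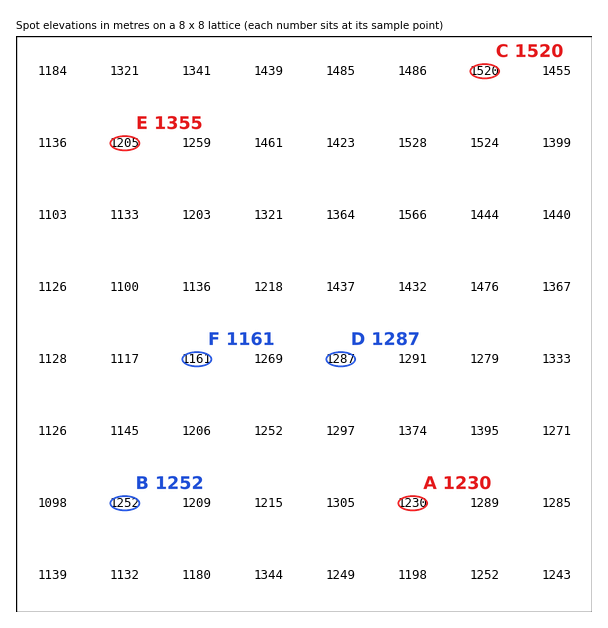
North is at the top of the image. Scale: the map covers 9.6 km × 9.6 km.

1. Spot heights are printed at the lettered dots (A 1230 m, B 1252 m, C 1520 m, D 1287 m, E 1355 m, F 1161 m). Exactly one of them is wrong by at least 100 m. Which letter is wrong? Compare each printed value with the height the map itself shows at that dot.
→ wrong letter E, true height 1205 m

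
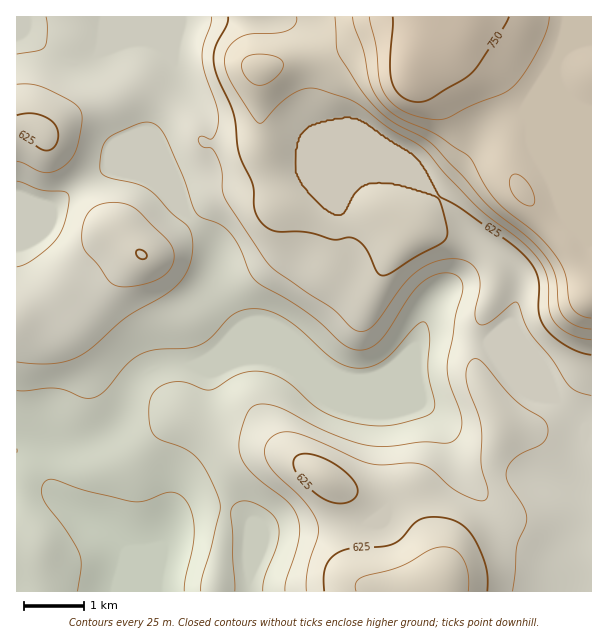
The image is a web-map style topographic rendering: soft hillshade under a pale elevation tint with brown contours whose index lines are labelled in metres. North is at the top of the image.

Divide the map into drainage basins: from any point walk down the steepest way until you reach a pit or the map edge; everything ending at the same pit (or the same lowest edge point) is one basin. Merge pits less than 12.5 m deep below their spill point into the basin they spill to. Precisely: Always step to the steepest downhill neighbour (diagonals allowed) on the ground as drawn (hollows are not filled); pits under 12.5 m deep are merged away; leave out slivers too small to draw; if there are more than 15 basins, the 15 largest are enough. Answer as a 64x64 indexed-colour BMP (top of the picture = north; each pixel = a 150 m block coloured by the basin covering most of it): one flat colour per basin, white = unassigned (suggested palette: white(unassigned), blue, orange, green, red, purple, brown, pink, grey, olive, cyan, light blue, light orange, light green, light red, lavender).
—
<image width="64" height="64" href="data:image/bmp;base64,Qk12CAAAAAAAAHYAAAAoAAAAQAAAAEAAAAABAAQAAAAAAAAIAAATCwAAEwsAABAAAAAAAAAA////ALR3HwAOf/8ALKAsACgn1gC9Z5QAS1aMAMJ34wB/f38AIr28AM++FwDox64AeLv/AIrfmACWmP8A1bDFABEREREREREREREREREREREREREREREREiIiIiIiIiIiERERERERERERERERERERERERERERERESIiIiIiIiIiIREREREREREREREREREREREREREREREREiIiIiIiIiIhERERERERERERERERERERERERERERERESIiIiIiIiIiEREREREREREREREREREREREREREREREREiIiIiIiIiIREREREREREREREREREREREREREREREREREiIiIiIiIhERERERERERERERERERERERERERERERERERIiIiIiIiERERERERERERERERERERERERERERERERERERIiIiIiIREREREREREREREREREREREREREREREREREREiIiIiIhERERERERERERERERERERERERERERERERERESIiIiIiERERERERERERERERERERERERERERERERERERIiIiIiIREREREREREREREREREREREREREREREREREREiIiIiIhEREREREREREREREREREREREREREREREREREiIiIiIiERERERERERERERERERERERERERERERERERESIiIiIiIRERERERERERERERERERERERERERERERERERIiIiIiIhEREREREREREREREREREREREREREREREREREiIiIiIiERERERERERERERERERERERERERERERERERERIiIiIiIREREREREREREREREREREREREREREREREREREiIiIiIhERERERERERERERERERERERERERERERERERESIiIiIiERERERERERERERERERERERERERERERERERERIiIiIiIRERERERERERERERERERERERERERERERERERIiIiIiIhERERERERERERERERERERERERERERERERERIiIiIiIiEREREREREREREREREREREREREREREREREREiIiIiIiIREREREREREREREREREREREREREREREREREiIiIiIiIhERERERERERERERERERERERERERERERERESIiIiIiIiERERERERERERERERERERERERERERERERERIiIiIiIiIREREREREREREREREREREREREREREREREREiIiIiIiIhERERERERERERERERERERERERERERERERESIiIiIiIiERERERERERERERERERERERERERERERERERIiIiIiIiIRERERERERERERERERERERERERERERERERESIiIiIiIhERERERERERERERERERERERERERERERERERIiIiIiIiRBEREREREREREREREREREREREREREREREREiIiIiIiJERBERERERERERERERERERERERERERERERERIiIiIiIkREQREREREREREREREREREREREREREREREREiIiIiIiREREERERERERERERERERERERERERERERERESIiIiIiJERERBERERERERERERERERERERERERERERERIiIiIiIkREREQREREREREREREREREREREREREREREREiIiIiIiREREREEREREREREREREREREREREREREREREiIiIiIiFERERERBEREREREREREREREREREREREREREiIiIiIiEURERERERBERERERERERERERERERERERESIiIiIiIiERRERERERBERERERERERERERERERERESIiIiIiIiIiERFERERERBEREREREREREREREREREREREiIiIiIiIiEREURERERBERERERERERERERERERERERERIiIiIiIiERERRERERBERERERERERERERERERERERERESIiIiIiERERFEREREEREREREREREREREREREREREREREiIiIiEREREUREREERERERERERERERERERERERERERERIiIiIRERERREREQRERERERERERERERERERERERERERESIiIRERERFEREQREREREREREREREREREREREREREREREiIREREREUREQRERERERERERERERERERERERERERERERERERERERREQRERERERERERERERERERERERERERERERERERERERFEQREREREREREREzMzMREREREREREREREREREREREREUQzEREREREREREzMzMxERERERERERERERERERERERERMzMxEREREREREzMzMzEREREREREREREREREREREREREzMzMzEREREREzMzMzMRERERERERERERERERERERERETMzMzMzEREREzMzMzMxERERERERERERERERERERERERMzMzMzMzERMzMzMzMzEREREREREREREREREREREREREzMzMzMzMzMzMzMzMzMRERERERERERERERERERERERETMzMzMzMzMzMzMzMzMxERERERERERERERERERERERERMzMzMzMzMzMzMzMzMzMxEREREREREREREREREREREREzMzMzMzMzMzMzMzMzMzMzMRERERERERERERERERERETMzMzMzMzMzMzMzMzMzMzMzMzERERERERERERERERERMzMzMzMzMzMzMzMzMzMzMzMzMzEREzMREREREREREREzMzMzMzMzMzMzMzMzMzMzMzMzMzMzMxERERERERERETMzMzMzMzMzMzMzMzMzMzMzMzMzMzMzERERERERERER"/>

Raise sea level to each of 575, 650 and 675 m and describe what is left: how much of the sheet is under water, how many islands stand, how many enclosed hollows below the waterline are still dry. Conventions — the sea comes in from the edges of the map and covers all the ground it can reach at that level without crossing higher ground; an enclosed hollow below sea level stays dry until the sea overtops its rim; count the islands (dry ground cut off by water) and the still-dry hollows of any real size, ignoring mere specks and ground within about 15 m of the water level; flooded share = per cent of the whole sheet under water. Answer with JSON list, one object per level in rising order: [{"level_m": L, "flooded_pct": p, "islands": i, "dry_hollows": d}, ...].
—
[{"level_m": 575, "flooded_pct": 32, "islands": 0, "dry_hollows": 0}, {"level_m": 650, "flooded_pct": 82, "islands": 0, "dry_hollows": 0}, {"level_m": 675, "flooded_pct": 87, "islands": 0, "dry_hollows": 0}]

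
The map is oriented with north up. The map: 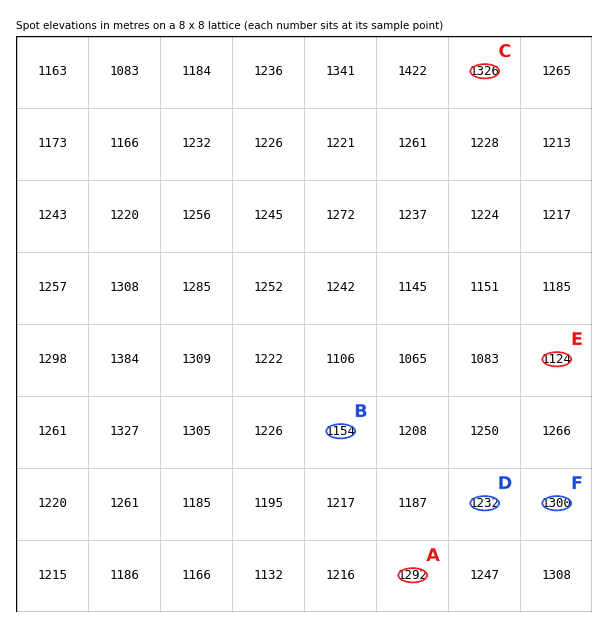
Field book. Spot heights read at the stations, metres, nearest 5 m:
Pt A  1290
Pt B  1155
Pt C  1325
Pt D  1230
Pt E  1125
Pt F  1300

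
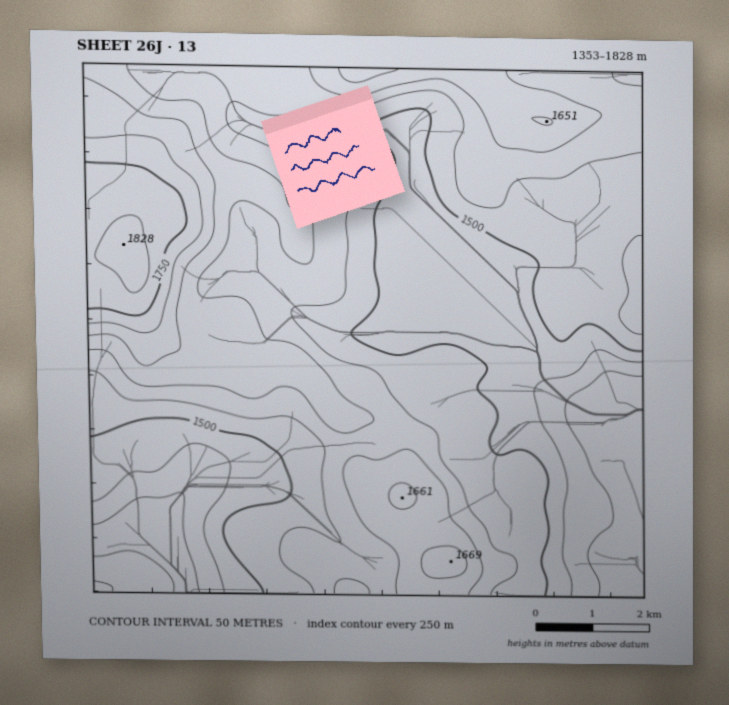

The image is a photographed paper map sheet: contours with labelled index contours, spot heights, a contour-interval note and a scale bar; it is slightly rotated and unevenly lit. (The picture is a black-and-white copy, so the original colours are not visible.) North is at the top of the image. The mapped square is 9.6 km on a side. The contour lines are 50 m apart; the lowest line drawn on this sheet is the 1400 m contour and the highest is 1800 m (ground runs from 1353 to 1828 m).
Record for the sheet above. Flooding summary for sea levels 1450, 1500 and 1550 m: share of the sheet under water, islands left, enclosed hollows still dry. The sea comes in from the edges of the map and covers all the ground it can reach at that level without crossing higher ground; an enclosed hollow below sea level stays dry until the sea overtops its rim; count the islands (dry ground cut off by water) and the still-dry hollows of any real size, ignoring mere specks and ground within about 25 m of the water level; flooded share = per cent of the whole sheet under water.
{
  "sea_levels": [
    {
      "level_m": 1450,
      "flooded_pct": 12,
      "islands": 0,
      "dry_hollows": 0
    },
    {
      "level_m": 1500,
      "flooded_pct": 29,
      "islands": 0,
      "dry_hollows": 0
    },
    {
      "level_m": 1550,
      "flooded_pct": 53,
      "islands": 0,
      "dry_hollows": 0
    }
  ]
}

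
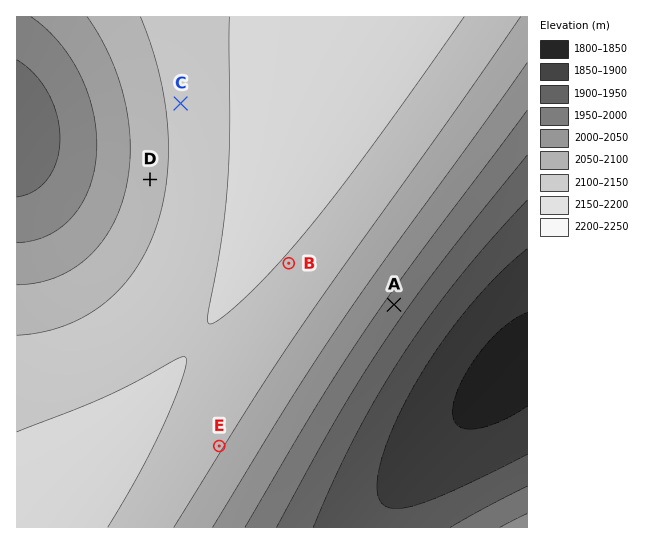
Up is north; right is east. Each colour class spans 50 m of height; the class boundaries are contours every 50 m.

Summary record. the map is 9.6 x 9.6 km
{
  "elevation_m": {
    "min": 1830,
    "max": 2220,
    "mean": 2100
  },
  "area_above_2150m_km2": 44.2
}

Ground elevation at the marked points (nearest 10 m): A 2030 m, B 2200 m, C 2170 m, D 2130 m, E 2160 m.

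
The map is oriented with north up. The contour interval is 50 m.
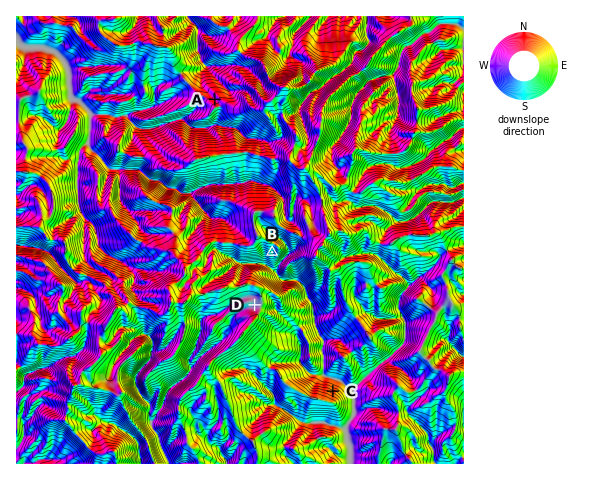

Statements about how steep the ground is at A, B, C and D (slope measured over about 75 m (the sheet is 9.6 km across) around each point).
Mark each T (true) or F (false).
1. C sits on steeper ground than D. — T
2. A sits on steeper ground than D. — T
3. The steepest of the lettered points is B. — T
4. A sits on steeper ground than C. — F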